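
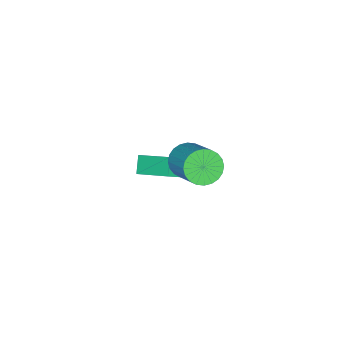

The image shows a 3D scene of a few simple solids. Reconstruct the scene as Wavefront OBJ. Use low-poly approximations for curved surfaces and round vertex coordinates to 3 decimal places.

v -0.74 -1.263 -3.496
v -0.778 0.528 -2.419
v -1.642 -0.91 -4.115
v -1.681 0.881 -3.037
v -0.139 -0.861 -4.143
v -0.178 0.93 -3.065
v -1.042 -0.508 -4.761
v -1.08 1.283 -3.684
v 0.873 2.916 0.449
v 1.651 2.821 0.071
v 2.424 4.288 1.293
v 1.647 4.384 1.671
v 1.511 3.059 -0.126
v 2.284 4.526 1.096
v 1.273 3.275 -0.235
v 2.046 4.743 0.987
v 0.975 3.437 -0.24
v 1.748 4.904 0.982
v 0.661 3.52 -0.141
v 1.434 4.987 1.081
v 0.38 3.51 0.049
v 1.153 4.977 1.271
v 0.173 3.41 0.299
v 0.946 4.878 1.521
v 0.073 3.235 0.572
v 0.847 4.703 1.794
v 0.096 3.012 0.827
v 0.869 4.479 2.049
v 0.236 2.774 1.024
v 1.009 4.241 2.246
v 0.474 2.557 1.133
v 1.247 4.025 2.355
v 0.772 2.396 1.138
v 1.545 3.863 2.36
v 1.086 2.313 1.039
v 1.859 3.78 2.261
v 1.367 2.323 0.849
v 2.14 3.79 2.071
v 1.574 2.422 0.599
v 2.347 3.89 1.821
v 1.673 2.597 0.326
v 2.447 4.065 1.548
f 2 4 1
f 5 2 1
f 1 4 3
f 3 5 1
f 2 8 4
f 6 2 5
f 6 8 2
f 4 8 3
f 7 5 3
f 3 8 7
f 7 6 5
f 8 6 7
f 10 9 13
f 10 13 11
f 11 13 14
f 11 14 12
f 13 9 15
f 13 15 14
f 14 15 16
f 14 16 12
f 15 9 17
f 15 17 16
f 16 17 18
f 16 18 12
f 17 9 19
f 17 19 18
f 18 19 20
f 18 20 12
f 19 9 21
f 19 21 20
f 20 21 22
f 20 22 12
f 21 9 23
f 21 23 22
f 22 23 24
f 22 24 12
f 23 9 25
f 23 25 24
f 24 25 26
f 24 26 12
f 25 9 27
f 25 27 26
f 26 27 28
f 26 28 12
f 27 9 29
f 27 29 28
f 28 29 30
f 28 30 12
f 29 9 31
f 29 31 30
f 30 31 32
f 30 32 12
f 31 9 33
f 31 33 32
f 32 33 34
f 32 34 12
f 33 9 35
f 33 35 34
f 34 35 36
f 34 36 12
f 35 9 37
f 35 37 36
f 36 37 38
f 36 38 12
f 37 9 39
f 37 39 38
f 38 39 40
f 38 40 12
f 39 9 41
f 39 41 40
f 40 41 42
f 40 42 12
f 41 9 10
f 41 10 42
f 42 10 11
f 42 11 12



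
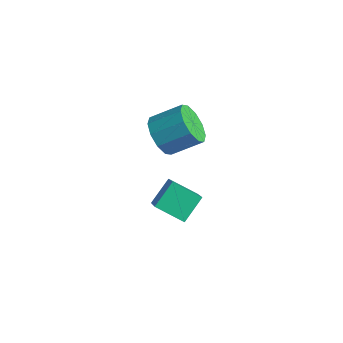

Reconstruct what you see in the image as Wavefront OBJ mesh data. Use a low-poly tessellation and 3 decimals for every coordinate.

v 2.228 3.005 -4.78
v 2.06 4.086 -3.939
v 3.321 3.661 -5.406
v 3.153 4.742 -4.565
v 3.507 2.158 -3.435
v 3.339 3.239 -2.594
v 4.6 2.814 -4.061
v 4.432 3.895 -3.22
v 2.467 3.329 -0.228
v 3.172 3.314 -0.923
v 3.979 4.356 -0.127
v 3.273 4.371 0.568
v 2.765 3.745 -1.075
v 3.572 4.787 -0.279
v 2.245 4.018 -0.904
v 3.052 5.06 -0.107
v 1.809 4.027 -0.475
v 2.616 5.069 0.322
v 1.624 3.769 0.049
v 2.431 4.811 0.845
v 1.761 3.344 0.467
v 2.568 4.386 1.263
v 2.168 2.913 0.619
v 2.975 3.955 1.415
v 2.688 2.64 0.447
v 3.495 3.682 1.244
v 3.124 2.631 0.018
v 3.931 3.673 0.815
v 3.309 2.889 -0.505
v 4.116 3.931 0.291
f 2 4 1
f 5 2 1
f 1 4 3
f 3 5 1
f 2 8 4
f 6 2 5
f 6 8 2
f 4 8 3
f 7 5 3
f 3 8 7
f 7 6 5
f 8 6 7
f 10 9 13
f 10 13 11
f 11 13 14
f 11 14 12
f 13 9 15
f 13 15 14
f 14 15 16
f 14 16 12
f 15 9 17
f 15 17 16
f 16 17 18
f 16 18 12
f 17 9 19
f 17 19 18
f 18 19 20
f 18 20 12
f 19 9 21
f 19 21 20
f 20 21 22
f 20 22 12
f 21 9 23
f 21 23 22
f 22 23 24
f 22 24 12
f 23 9 25
f 23 25 24
f 24 25 26
f 24 26 12
f 25 9 27
f 25 27 26
f 26 27 28
f 26 28 12
f 27 9 29
f 27 29 28
f 28 29 30
f 28 30 12
f 29 9 10
f 29 10 30
f 30 10 11
f 30 11 12



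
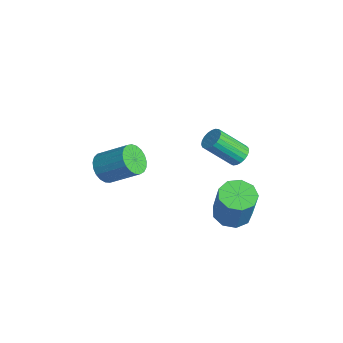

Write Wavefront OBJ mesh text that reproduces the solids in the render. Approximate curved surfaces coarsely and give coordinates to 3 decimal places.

v 1.698 3.671 3.042
v 2.323 3.702 3.251
v 1.927 2.379 4.628
v 1.302 2.349 4.418
v 2.203 3.896 3.403
v 1.806 2.573 4.78
v 1.995 4.052 3.492
v 1.598 2.729 4.869
v 1.736 4.141 3.504
v 1.339 2.818 4.88
v 1.47 4.15 3.435
v 1.074 2.827 4.812
v 1.244 4.075 3.299
v 0.847 2.752 4.675
v 1.096 3.931 3.118
v 0.7 2.608 4.494
v 1.053 3.742 2.924
v 0.656 2.419 4.3
v 1.121 3.541 2.75
v 0.724 2.218 4.127
v 1.289 3.362 2.627
v 0.892 2.039 4.003
v 1.528 3.237 2.575
v 1.131 1.914 3.952
v 1.796 3.187 2.604
v 1.399 1.864 3.981
v 2.047 3.221 2.709
v 1.651 1.898 4.086
v 2.238 3.332 2.871
v 1.842 2.009 4.248
v 2.336 3.503 3.063
v 1.939 2.18 4.44
v 2.991 2.845 -0.047
v 3.599 2.1 -0.282
v 4.358 2.071 1.772
v 3.749 2.815 2.007
v 3.908 2.693 -0.388
v 4.666 2.664 1.666
v 3.787 3.357 -0.334
v 4.546 3.328 1.72
v 3.294 3.782 -0.146
v 4.053 3.752 1.908
v 2.659 3.768 0.089
v 3.418 3.738 2.143
v 2.179 3.322 0.26
v 2.938 3.292 2.314
v 2.079 2.652 0.287
v 2.838 2.623 2.341
v 2.405 2.073 0.158
v 3.164 2.044 2.212
v 3.005 1.855 -0.067
v 3.764 1.826 1.987
v -2.708 -1.789 0.038
v -1.916 -2.032 -0.384
v -0.92 -0.775 0.76
v -1.712 -0.531 1.182
v -2.036 -1.737 -0.603
v -1.041 -0.48 0.541
v -2.273 -1.451 -0.712
v -1.277 -0.194 0.432
v -2.585 -1.223 -0.69
v -1.589 0.034 0.454
v -2.918 -1.094 -0.543
v -1.922 0.164 0.601
v -3.215 -1.084 -0.295
v -2.219 0.173 0.849
v -3.424 -1.196 0.01
v -2.428 0.061 1.154
v -3.509 -1.411 0.32
v -2.514 -0.153 1.464
v -3.456 -1.691 0.581
v -2.46 -0.433 1.725
v -3.273 -1.988 0.749
v -2.278 -0.73 1.893
v -2.993 -2.25 0.793
v -1.997 -0.993 1.937
v -2.663 -2.433 0.707
v -1.668 -1.176 1.851
v -2.341 -2.504 0.505
v -1.346 -1.247 1.649
v -2.083 -2.452 0.223
v -1.087 -1.195 1.367
v -1.932 -2.285 -0.092
v -0.936 -1.027 1.052
f 2 1 5
f 2 5 3
f 3 5 6
f 3 6 4
f 5 1 7
f 5 7 6
f 6 7 8
f 6 8 4
f 7 1 9
f 7 9 8
f 8 9 10
f 8 10 4
f 9 1 11
f 9 11 10
f 10 11 12
f 10 12 4
f 11 1 13
f 11 13 12
f 12 13 14
f 12 14 4
f 13 1 15
f 13 15 14
f 14 15 16
f 14 16 4
f 15 1 17
f 15 17 16
f 16 17 18
f 16 18 4
f 17 1 19
f 17 19 18
f 18 19 20
f 18 20 4
f 19 1 21
f 19 21 20
f 20 21 22
f 20 22 4
f 21 1 23
f 21 23 22
f 22 23 24
f 22 24 4
f 23 1 25
f 23 25 24
f 24 25 26
f 24 26 4
f 25 1 27
f 25 27 26
f 26 27 28
f 26 28 4
f 27 1 29
f 27 29 28
f 28 29 30
f 28 30 4
f 29 1 31
f 29 31 30
f 30 31 32
f 30 32 4
f 31 1 2
f 31 2 32
f 32 2 3
f 32 3 4
f 34 33 37
f 34 37 35
f 35 37 38
f 35 38 36
f 37 33 39
f 37 39 38
f 38 39 40
f 38 40 36
f 39 33 41
f 39 41 40
f 40 41 42
f 40 42 36
f 41 33 43
f 41 43 42
f 42 43 44
f 42 44 36
f 43 33 45
f 43 45 44
f 44 45 46
f 44 46 36
f 45 33 47
f 45 47 46
f 46 47 48
f 46 48 36
f 47 33 49
f 47 49 48
f 48 49 50
f 48 50 36
f 49 33 51
f 49 51 50
f 50 51 52
f 50 52 36
f 51 33 34
f 51 34 52
f 52 34 35
f 52 35 36
f 54 53 57
f 54 57 55
f 55 57 58
f 55 58 56
f 57 53 59
f 57 59 58
f 58 59 60
f 58 60 56
f 59 53 61
f 59 61 60
f 60 61 62
f 60 62 56
f 61 53 63
f 61 63 62
f 62 63 64
f 62 64 56
f 63 53 65
f 63 65 64
f 64 65 66
f 64 66 56
f 65 53 67
f 65 67 66
f 66 67 68
f 66 68 56
f 67 53 69
f 67 69 68
f 68 69 70
f 68 70 56
f 69 53 71
f 69 71 70
f 70 71 72
f 70 72 56
f 71 53 73
f 71 73 72
f 72 73 74
f 72 74 56
f 73 53 75
f 73 75 74
f 74 75 76
f 74 76 56
f 75 53 77
f 75 77 76
f 76 77 78
f 76 78 56
f 77 53 79
f 77 79 78
f 78 79 80
f 78 80 56
f 79 53 81
f 79 81 80
f 80 81 82
f 80 82 56
f 81 53 83
f 81 83 82
f 82 83 84
f 82 84 56
f 83 53 54
f 83 54 84
f 84 54 55
f 84 55 56



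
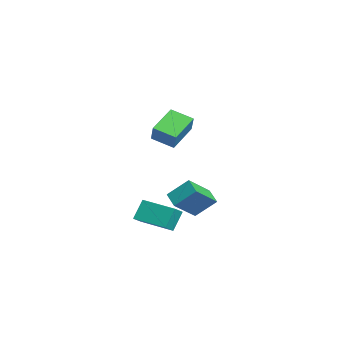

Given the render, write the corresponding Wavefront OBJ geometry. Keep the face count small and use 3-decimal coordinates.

v 0.851 -2.426 2.687
v 1.434 -2.438 3.524
v 1.447 -1.515 2.285
v 2.03 -1.528 3.123
v 1.85 -3.392 1.977
v 2.433 -3.405 2.815
v 2.446 -2.482 1.576
v 3.029 -2.494 2.413
v 1.395 -3.799 -3.332
v 0.982 -3.305 -2.379
v 2.523 -2.526 -3.503
v 2.111 -2.032 -2.55
v 1.949 -4.228 -2.87
v 1.537 -3.734 -1.917
v 3.078 -2.955 -3.041
v 2.665 -2.461 -2.088
v -1.272 -1.171 -3.628
v -1.087 -0.186 -2.709
v -0.43 -0.981 -4.001
v -0.245 0.005 -3.082
v -0.555 -2.285 -2.578
v -0.37 -1.299 -1.659
v 0.287 -2.094 -2.951
v 0.472 -1.109 -2.032
f 2 4 1
f 5 2 1
f 1 4 3
f 3 5 1
f 2 8 4
f 6 2 5
f 6 8 2
f 4 8 3
f 7 5 3
f 3 8 7
f 7 6 5
f 8 6 7
f 10 12 9
f 13 10 9
f 9 12 11
f 11 13 9
f 10 16 12
f 14 10 13
f 14 16 10
f 12 16 11
f 15 13 11
f 11 16 15
f 15 14 13
f 16 14 15
f 18 20 17
f 21 18 17
f 17 20 19
f 19 21 17
f 18 24 20
f 22 18 21
f 22 24 18
f 20 24 19
f 23 21 19
f 19 24 23
f 23 22 21
f 24 22 23



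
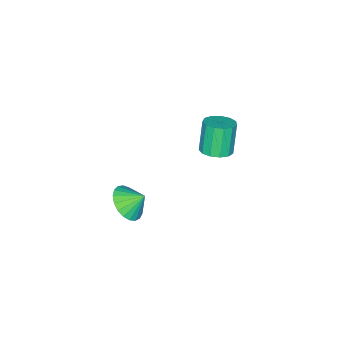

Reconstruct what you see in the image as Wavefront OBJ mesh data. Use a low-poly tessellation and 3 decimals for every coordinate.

v -1.974 -2.354 -3.494
v -1.446 -1.721 -3.214
v -2.059 -1.973 -1.487
v -2.586 -2.606 -1.766
v -1.87 -1.505 -3.333
v -2.483 -1.757 -1.606
v -2.327 -1.559 -3.503
v -2.939 -1.811 -1.776
v -2.671 -1.865 -3.67
v -3.284 -2.117 -1.942
v -2.794 -2.326 -3.781
v -3.407 -2.578 -2.053
v -2.657 -2.796 -3.801
v -3.27 -3.048 -2.073
v -2.303 -3.126 -3.723
v -2.915 -3.378 -1.996
v -1.844 -3.211 -3.573
v -2.456 -3.463 -1.845
v -1.426 -3.023 -3.397
v -2.039 -3.275 -1.67
v -1.182 -2.623 -3.252
v -1.795 -2.875 -1.525
v -1.19 -2.138 -3.184
v -1.803 -2.39 -1.457
v 3.837 -3.307 -3.568
v 4.779 -2.823 -3.521
v 3.423 -2.573 -2.832
v 4.581 -2.606 -3.849
v 4.254 -2.51 -4.129
v 3.855 -2.552 -4.312
v 3.453 -2.724 -4.366
v 3.118 -2.998 -4.282
v 2.907 -3.325 -4.075
v 2.857 -3.648 -3.781
v 2.976 -3.913 -3.449
v 3.245 -4.074 -3.139
v 3.615 -4.101 -2.902
v 4.025 -3.991 -2.781
v 4.402 -3.764 -2.796
v 4.681 -3.457 -2.944
v 4.815 -3.124 -3.201
f 2 1 5
f 2 5 3
f 3 5 6
f 3 6 4
f 5 1 7
f 5 7 6
f 6 7 8
f 6 8 4
f 7 1 9
f 7 9 8
f 8 9 10
f 8 10 4
f 9 1 11
f 9 11 10
f 10 11 12
f 10 12 4
f 11 1 13
f 11 13 12
f 12 13 14
f 12 14 4
f 13 1 15
f 13 15 14
f 14 15 16
f 14 16 4
f 15 1 17
f 15 17 16
f 16 17 18
f 16 18 4
f 17 1 19
f 17 19 18
f 18 19 20
f 18 20 4
f 19 1 21
f 19 21 20
f 20 21 22
f 20 22 4
f 21 1 23
f 21 23 22
f 22 23 24
f 22 24 4
f 23 1 2
f 23 2 24
f 24 2 3
f 24 3 4
f 26 25 28
f 26 28 27
f 28 25 29
f 28 29 27
f 29 25 30
f 29 30 27
f 30 25 31
f 30 31 27
f 31 25 32
f 31 32 27
f 32 25 33
f 32 33 27
f 33 25 34
f 33 34 27
f 34 25 35
f 34 35 27
f 35 25 36
f 35 36 27
f 36 25 37
f 36 37 27
f 37 25 38
f 37 38 27
f 38 25 39
f 38 39 27
f 39 25 40
f 39 40 27
f 40 25 41
f 40 41 27
f 41 25 26
f 41 26 27



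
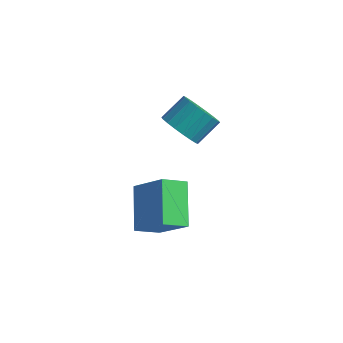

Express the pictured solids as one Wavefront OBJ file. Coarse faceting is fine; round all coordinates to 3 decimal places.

v -2.783 -1.572 3.312
v -1.936 -2.003 3.503
v -1.589 -0.958 4.319
v -2.437 -0.528 4.128
v -1.845 -1.762 3.156
v -1.498 -0.718 3.972
v -1.941 -1.484 2.84
v -1.594 -0.439 3.656
v -2.203 -1.223 2.618
v -1.856 -0.178 3.434
v -2.58 -1.031 2.533
v -2.233 0.013 3.349
v -2.998 -0.947 2.602
v -2.651 0.098 3.418
v -3.373 -0.986 2.812
v -3.026 0.058 3.628
v -3.631 -1.142 3.121
v -3.284 -0.097 3.937
v -3.722 -1.382 3.468
v -3.375 -0.338 4.284
v -3.626 -1.661 3.784
v -3.279 -0.616 4.6
v -3.364 -1.922 4.006
v -3.017 -0.877 4.822
v -2.987 -2.113 4.091
v -2.64 -1.069 4.907
v -2.569 -2.198 4.022
v -2.222 -1.153 4.838
v -2.194 -2.158 3.812
v -1.847 -1.114 4.628
v -4.113 -2.95 -0.092
v -2.608 -3.019 1.314
v -3.531 -2.007 -0.669
v -2.026 -2.075 0.737
v -3.034 -4.365 -1.317
v -1.529 -4.433 0.089
v -2.452 -3.421 -1.894
v -0.947 -3.49 -0.488
f 2 1 5
f 2 5 3
f 3 5 6
f 3 6 4
f 5 1 7
f 5 7 6
f 6 7 8
f 6 8 4
f 7 1 9
f 7 9 8
f 8 9 10
f 8 10 4
f 9 1 11
f 9 11 10
f 10 11 12
f 10 12 4
f 11 1 13
f 11 13 12
f 12 13 14
f 12 14 4
f 13 1 15
f 13 15 14
f 14 15 16
f 14 16 4
f 15 1 17
f 15 17 16
f 16 17 18
f 16 18 4
f 17 1 19
f 17 19 18
f 18 19 20
f 18 20 4
f 19 1 21
f 19 21 20
f 20 21 22
f 20 22 4
f 21 1 23
f 21 23 22
f 22 23 24
f 22 24 4
f 23 1 25
f 23 25 24
f 24 25 26
f 24 26 4
f 25 1 27
f 25 27 26
f 26 27 28
f 26 28 4
f 27 1 29
f 27 29 28
f 28 29 30
f 28 30 4
f 29 1 2
f 29 2 30
f 30 2 3
f 30 3 4
f 32 34 31
f 35 32 31
f 31 34 33
f 33 35 31
f 32 38 34
f 36 32 35
f 36 38 32
f 34 38 33
f 37 35 33
f 33 38 37
f 37 36 35
f 38 36 37



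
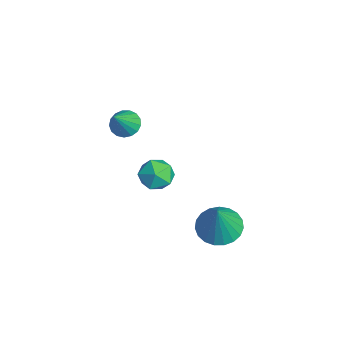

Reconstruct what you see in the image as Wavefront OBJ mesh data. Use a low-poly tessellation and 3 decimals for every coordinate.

v -0.049 -0.012 2.72
v 0.431 0.359 2.593
v 0.729 -0.608 3.92
v 0.265 0.519 2.78
v 0.027 0.558 2.953
v -0.228 0.465 3.073
v -0.442 0.264 3.112
v -0.567 -0.001 3.061
v -0.572 -0.268 2.932
v -0.458 -0.476 2.754
v -0.25 -0.578 2.569
v 0.004 -0.551 2.418
v 0.246 -0.399 2.336
v 0.42 -0.159 2.342
v 0.487 0.114 2.435
v 2.4 3.004 -1.972
v 3.21 3.345 -2.244
v 3.08 2.716 -0.308
v 3.031 3.658 -2.116
v 2.743 3.858 -1.964
v 2.395 3.91 -1.813
v 2.049 3.806 -1.689
v 1.763 3.563 -1.615
v 1.587 3.224 -1.602
v 1.552 2.846 -1.653
v 1.664 2.496 -1.759
v 1.902 2.234 -1.902
v 2.228 2.105 -2.057
v 2.582 2.131 -2.198
v 2.906 2.309 -2.299
v 3.142 2.606 -2.344
v 3.25 2.973 -2.324
v -0.201 1.771 -0.365
v 0.213 1.063 -0.386
v -0.893 1.397 -1.434
v -0.479 0.689 -1.455
v -1.01 0.836 -0.848
v -0.583 1.067 -0.187
v -0.097 1.393 -1.633
v 0.33 1.624 -0.972
v 0.277 0.83 -1.169
v -0.287 0.485 -0.684
v -0.393 1.975 -1.136
v -0.957 1.63 -0.651
f 2 1 4
f 2 4 3
f 4 1 5
f 4 5 3
f 5 1 6
f 5 6 3
f 6 1 7
f 6 7 3
f 7 1 8
f 7 8 3
f 8 1 9
f 8 9 3
f 9 1 10
f 9 10 3
f 10 1 11
f 10 11 3
f 11 1 12
f 11 12 3
f 12 1 13
f 12 13 3
f 13 1 14
f 13 14 3
f 14 1 15
f 14 15 3
f 15 1 2
f 15 2 3
f 17 16 19
f 17 19 18
f 19 16 20
f 19 20 18
f 20 16 21
f 20 21 18
f 21 16 22
f 21 22 18
f 22 16 23
f 22 23 18
f 23 16 24
f 23 24 18
f 24 16 25
f 24 25 18
f 25 16 26
f 25 26 18
f 26 16 27
f 26 27 18
f 27 16 28
f 27 28 18
f 28 16 29
f 28 29 18
f 29 16 30
f 29 30 18
f 30 16 31
f 30 31 18
f 31 16 32
f 31 32 18
f 32 16 17
f 32 17 18
f 33 44 38
f 33 38 34
f 33 34 40
f 33 40 43
f 33 43 44
f 34 38 42
f 38 44 37
f 44 43 35
f 43 40 39
f 40 34 41
f 36 42 37
f 36 37 35
f 36 35 39
f 36 39 41
f 36 41 42
f 37 42 38
f 35 37 44
f 39 35 43
f 41 39 40
f 42 41 34



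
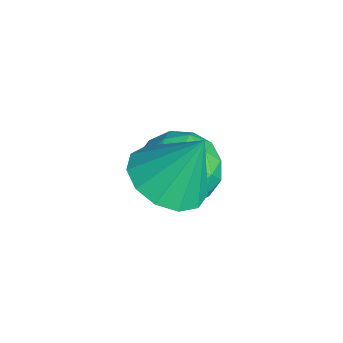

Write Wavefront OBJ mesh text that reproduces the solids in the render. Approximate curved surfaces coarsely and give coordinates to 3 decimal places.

v 3.711 0.126 2.734
v 4.353 -0.216 2.804
v 3.889 0.674 3.786
v 4.43 0.137 2.607
v 4.279 0.486 2.45
v 3.948 0.721 2.384
v 3.542 0.766 2.428
v 3.189 0.609 2.57
v 3.002 0.297 2.764
v 3.041 -0.068 2.948
v 3.292 -0.372 3.064
v 3.676 -0.519 3.076
v 4.072 -0.46 2.979
v 3.118 0.957 1.391
v 3.389 0.612 2.021
v 1.991 0.488 1.619
v 2.262 0.143 2.249
v 2.201 0.908 2.227
v 2.897 1.198 2.086
v 2.483 -0.098 1.554
v 3.179 0.192 1.413
v 2.997 -0.04 2.122
v 2.822 0.581 2.537
v 2.558 0.519 1.103
v 2.383 1.14 1.518
v 3.352 0.826 1.686
v 2.028 0.274 1.954
v 1.991 0.724 1.941
v 2.151 0.521 2.311
v 3.063 1.17 1.724
v 3.223 0.967 2.094
v 2.524 1.141 2.215
v 2.157 0.133 1.546
v 2.317 -0.07 1.916
v 3.229 0.579 1.329
v 3.389 0.376 1.699
v 2.856 -0.041 1.425
v 3.281 0.24 2.115
v 2.619 -0.036 2.249
v 2.748 -0.177 1.841
v 3.158 -0.007 1.758
v 3.179 0.605 2.36
v 2.516 0.329 2.494
v 2.48 0.779 2.481
v 2.889 0.949 2.398
v 2.948 0.222 2.419
v 2.864 0.771 1.146
v 2.201 0.495 1.28
v 2.491 0.151 1.242
v 2.9 0.321 1.159
v 2.761 1.136 1.391
v 2.099 0.86 1.525
v 2.222 1.107 1.882
v 2.632 1.277 1.799
v 2.432 0.878 1.221
f 2 1 4
f 2 4 3
f 4 1 5
f 4 5 3
f 5 1 6
f 5 6 3
f 6 1 7
f 6 7 3
f 7 1 8
f 7 8 3
f 8 1 9
f 8 9 3
f 9 1 10
f 9 10 3
f 10 1 11
f 10 11 3
f 11 1 12
f 11 12 3
f 12 1 13
f 12 13 3
f 13 1 2
f 13 2 3
f 14 51 30
f 51 25 54
f 30 54 19
f 51 54 30
f 14 30 26
f 30 19 31
f 26 31 15
f 30 31 26
f 14 26 35
f 26 15 36
f 35 36 21
f 26 36 35
f 14 35 47
f 35 21 50
f 47 50 24
f 35 50 47
f 14 47 51
f 47 24 55
f 51 55 25
f 47 55 51
f 15 31 42
f 31 19 45
f 42 45 23
f 31 45 42
f 19 54 32
f 54 25 53
f 32 53 18
f 54 53 32
f 25 55 52
f 55 24 48
f 52 48 16
f 55 48 52
f 24 50 49
f 50 21 37
f 49 37 20
f 50 37 49
f 21 36 41
f 36 15 38
f 41 38 22
f 36 38 41
f 17 43 29
f 43 23 44
f 29 44 18
f 43 44 29
f 17 29 27
f 29 18 28
f 27 28 16
f 29 28 27
f 17 27 34
f 27 16 33
f 34 33 20
f 27 33 34
f 17 34 39
f 34 20 40
f 39 40 22
f 34 40 39
f 17 39 43
f 39 22 46
f 43 46 23
f 39 46 43
f 18 44 32
f 44 23 45
f 32 45 19
f 44 45 32
f 16 28 52
f 28 18 53
f 52 53 25
f 28 53 52
f 20 33 49
f 33 16 48
f 49 48 24
f 33 48 49
f 22 40 41
f 40 20 37
f 41 37 21
f 40 37 41
f 23 46 42
f 46 22 38
f 42 38 15
f 46 38 42



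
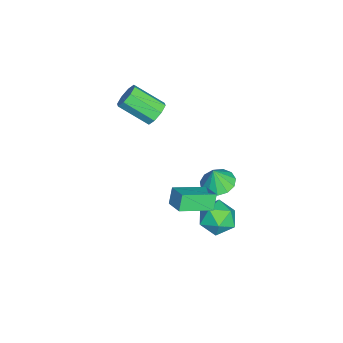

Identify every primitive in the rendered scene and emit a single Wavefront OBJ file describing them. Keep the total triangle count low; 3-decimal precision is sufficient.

v -2.965 -0.655 3.374
v -2.264 -0.975 3.04
v -2.514 -2.725 4.192
v -3.215 -2.405 4.526
v -2.15 -0.638 3.576
v -2.4 -2.389 4.728
v -2.513 -0.312 3.994
v -2.763 -2.062 5.145
v -3.141 -0.186 4.049
v -3.392 -1.937 5.2
v -3.666 -0.335 3.708
v -3.916 -2.085 4.86
v -3.78 -0.671 3.172
v -4.03 -2.422 4.324
v -3.417 -0.998 2.755
v -3.667 -2.748 3.906
v -2.788 -1.123 2.7
v -3.039 -2.874 3.851
v 1.387 0.901 1.436
v 2.297 1.595 1.886
v 0.434 2.617 0.719
v 1.344 3.311 1.17
v 1.916 0.809 0.51
v 2.826 1.503 0.961
v 0.963 2.525 -0.206
v 1.873 3.219 0.244
v 0.502 3.73 -2.732
v 1.188 4.318 -1.961
v 0.332 2.282 -1.479
v 1.018 2.87 -0.708
v -0.073 3.27 -0.957
v 0.032 4.164 -1.731
v 1.488 2.436 -1.709
v 1.593 3.33 -2.483
v 1.797 3.518 -1.328
v 0.833 4.033 -0.863
v 0.687 2.567 -2.577
v -0.277 3.082 -2.112
v -3.973 2.688 -3.77
v -3.155 3.363 -3.767
v -3.767 2.432 -2.43
v -3.64 3.684 -3.631
v -4.23 3.69 -3.54
v -4.738 3.377 -3.521
v -5.004 2.846 -3.582
v -4.942 2.264 -3.702
v -4.572 1.817 -3.844
v -4.012 1.646 -3.963
v -3.44 1.806 -4.02
v -3.037 2.246 -3.998
v -2.93 2.826 -3.904
f 2 1 5
f 2 5 3
f 3 5 6
f 3 6 4
f 5 1 7
f 5 7 6
f 6 7 8
f 6 8 4
f 7 1 9
f 7 9 8
f 8 9 10
f 8 10 4
f 9 1 11
f 9 11 10
f 10 11 12
f 10 12 4
f 11 1 13
f 11 13 12
f 12 13 14
f 12 14 4
f 13 1 15
f 13 15 14
f 14 15 16
f 14 16 4
f 15 1 17
f 15 17 16
f 16 17 18
f 16 18 4
f 17 1 2
f 17 2 18
f 18 2 3
f 18 3 4
f 20 22 19
f 23 20 19
f 19 22 21
f 21 23 19
f 20 26 22
f 24 20 23
f 24 26 20
f 22 26 21
f 25 23 21
f 21 26 25
f 25 24 23
f 26 24 25
f 27 38 32
f 27 32 28
f 27 28 34
f 27 34 37
f 27 37 38
f 28 32 36
f 32 38 31
f 38 37 29
f 37 34 33
f 34 28 35
f 30 36 31
f 30 31 29
f 30 29 33
f 30 33 35
f 30 35 36
f 31 36 32
f 29 31 38
f 33 29 37
f 35 33 34
f 36 35 28
f 40 39 42
f 40 42 41
f 42 39 43
f 42 43 41
f 43 39 44
f 43 44 41
f 44 39 45
f 44 45 41
f 45 39 46
f 45 46 41
f 46 39 47
f 46 47 41
f 47 39 48
f 47 48 41
f 48 39 49
f 48 49 41
f 49 39 50
f 49 50 41
f 50 39 51
f 50 51 41
f 51 39 40
f 51 40 41



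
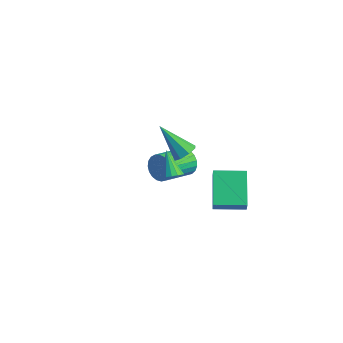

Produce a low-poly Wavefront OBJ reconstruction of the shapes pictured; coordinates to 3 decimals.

v 0.342 0.857 0.357
v 0.779 0.645 0.742
v -0.962 0.583 1.683
v 0.717 1.114 0.778
v 0.435 1.433 0.568
v 0.099 1.414 0.233
v -0.095 1.069 -0.029
v -0.033 0.6 -0.065
v 0.248 0.282 0.146
v 0.585 0.3 0.48
v -2.337 3.796 -3.933
v -1.927 3.977 -3.307
v -2.053 2.305 -2.741
v -2.463 2.124 -3.367
v -2.226 4.033 -3.209
v -2.352 2.361 -2.643
v -2.545 4.048 -3.236
v -2.671 2.376 -2.669
v -2.828 4.019 -3.383
v -2.954 2.347 -2.817
v -3.026 3.952 -3.626
v -3.151 2.28 -3.059
v -3.105 3.858 -3.922
v -3.23 2.185 -3.355
v -3.051 3.753 -4.219
v -3.176 2.081 -3.653
v -2.874 3.655 -4.468
v -2.999 1.983 -3.901
v -2.604 3.582 -4.623
v -2.729 1.91 -4.057
v -2.287 3.546 -4.66
v -2.413 1.874 -4.093
v -1.98 3.553 -4.571
v -2.106 1.881 -4.004
v -1.734 3.602 -4.371
v -1.86 1.93 -3.805
v -1.593 3.685 -4.096
v -1.718 2.013 -3.53
v -1.58 3.787 -3.793
v -1.706 2.115 -3.226
v -1.698 3.89 -3.514
v -1.824 2.218 -2.947
v 0.452 2.619 -2.374
v 0.726 2.338 -1.677
v 1.581 3.665 -2.397
v 1.855 3.385 -1.7
v 1.585 1.375 -3.32
v 1.859 1.095 -2.623
v 2.714 2.422 -3.343
v 2.988 2.141 -2.646
v 2.284 -2.046 1.942
v 2.694 -1.871 2.189
v 1.496 -1.574 2.918
v 2.619 -1.672 2.032
v 2.454 -1.574 1.851
v 2.243 -1.602 1.695
v 2.043 -1.749 1.604
v 1.908 -1.976 1.605
v 1.873 -2.221 1.695
v 1.949 -2.42 1.852
v 2.114 -2.518 2.033
v 2.324 -2.49 2.19
v 2.524 -2.343 2.28
v 2.66 -2.117 2.28
f 2 1 4
f 2 4 3
f 4 1 5
f 4 5 3
f 5 1 6
f 5 6 3
f 6 1 7
f 6 7 3
f 7 1 8
f 7 8 3
f 8 1 9
f 8 9 3
f 9 1 10
f 9 10 3
f 10 1 2
f 10 2 3
f 12 11 15
f 12 15 13
f 13 15 16
f 13 16 14
f 15 11 17
f 15 17 16
f 16 17 18
f 16 18 14
f 17 11 19
f 17 19 18
f 18 19 20
f 18 20 14
f 19 11 21
f 19 21 20
f 20 21 22
f 20 22 14
f 21 11 23
f 21 23 22
f 22 23 24
f 22 24 14
f 23 11 25
f 23 25 24
f 24 25 26
f 24 26 14
f 25 11 27
f 25 27 26
f 26 27 28
f 26 28 14
f 27 11 29
f 27 29 28
f 28 29 30
f 28 30 14
f 29 11 31
f 29 31 30
f 30 31 32
f 30 32 14
f 31 11 33
f 31 33 32
f 32 33 34
f 32 34 14
f 33 11 35
f 33 35 34
f 34 35 36
f 34 36 14
f 35 11 37
f 35 37 36
f 36 37 38
f 36 38 14
f 37 11 39
f 37 39 38
f 38 39 40
f 38 40 14
f 39 11 41
f 39 41 40
f 40 41 42
f 40 42 14
f 41 11 12
f 41 12 42
f 42 12 13
f 42 13 14
f 44 46 43
f 47 44 43
f 43 46 45
f 45 47 43
f 44 50 46
f 48 44 47
f 48 50 44
f 46 50 45
f 49 47 45
f 45 50 49
f 49 48 47
f 50 48 49
f 52 51 54
f 52 54 53
f 54 51 55
f 54 55 53
f 55 51 56
f 55 56 53
f 56 51 57
f 56 57 53
f 57 51 58
f 57 58 53
f 58 51 59
f 58 59 53
f 59 51 60
f 59 60 53
f 60 51 61
f 60 61 53
f 61 51 62
f 61 62 53
f 62 51 63
f 62 63 53
f 63 51 64
f 63 64 53
f 64 51 52
f 64 52 53



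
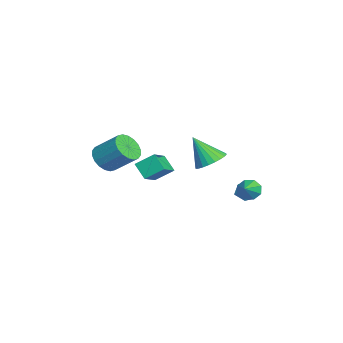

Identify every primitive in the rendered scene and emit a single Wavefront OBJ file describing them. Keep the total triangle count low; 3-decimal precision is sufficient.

v 2.386 3.259 -1.278
v 2.626 2.988 -1.818
v 3.414 2.941 -0.662
v 2.749 3.468 -1.775
v 2.659 3.826 -1.442
v 2.41 3.852 -1.012
v 2.147 3.531 -0.738
v 2.023 3.051 -0.781
v 2.113 2.693 -1.114
v 2.362 2.666 -1.544
v -0.018 -3.84 -0.186
v 0.272 -3.346 -0.867
v 0.827 -2.166 0.224
v 0.538 -2.66 0.906
v -0.1 -3.218 -0.817
v 0.455 -2.038 0.274
v -0.455 -3.213 -0.641
v 0.1 -2.033 0.45
v -0.723 -3.332 -0.376
v -0.168 -2.152 0.715
v -0.852 -3.552 -0.072
v -0.297 -2.372 1.019
v -0.815 -3.829 0.208
v -0.26 -2.649 1.299
v -0.621 -4.108 0.411
v -0.066 -2.928 1.502
v -0.307 -4.334 0.496
v 0.248 -3.154 1.587
v 0.065 -4.462 0.446
v 0.62 -3.282 1.537
v 0.42 -4.467 0.27
v 0.975 -3.287 1.361
v 0.688 -4.348 0.005
v 1.243 -3.168 1.096
v 0.817 -4.128 -0.299
v 1.372 -2.948 0.792
v 0.78 -3.851 -0.579
v 1.335 -2.671 0.512
v 0.586 -3.572 -0.782
v 1.141 -2.392 0.309
v 2.653 1.349 0.897
v 3.459 1.506 1.241
v 2.207 0.471 2.343
v 3.282 1.782 1.354
v 3.01 1.993 1.398
v 2.683 2.105 1.365
v 2.351 2.103 1.261
v 2.066 1.986 1.102
v 1.87 1.771 0.911
v 1.793 1.493 0.718
v 1.848 1.193 0.553
v 2.025 0.916 0.44
v 2.297 0.705 0.396
v 2.624 0.593 0.429
v 2.956 0.595 0.533
v 3.241 0.713 0.692
v 3.437 0.927 0.883
v 3.513 1.205 1.075
v 2.419 -2.367 0.637
v 2.455 -1.412 1.311
v 1.282 -1.838 -0.052
v 1.319 -0.883 0.623
v 3.061 -1.897 -0.063
v 3.098 -0.942 0.612
v 1.925 -1.368 -0.751
v 1.961 -0.413 -0.077
v 0.581 3.427 -2.317
v 1.178 3.623 -2.556
v 1.082 2.797 -1.584
v 1.679 2.993 -1.823
v 1.289 3.43 -1.491
v 0.98 3.819 -1.944
v 1.28 2.601 -2.196
v 0.971 2.99 -2.649
v 1.611 3.113 -2.481
v 1.616 3.625 -2.045
v 0.644 2.795 -2.095
v 0.649 3.307 -1.659
f 2 1 4
f 2 4 3
f 4 1 5
f 4 5 3
f 5 1 6
f 5 6 3
f 6 1 7
f 6 7 3
f 7 1 8
f 7 8 3
f 8 1 9
f 8 9 3
f 9 1 10
f 9 10 3
f 10 1 2
f 10 2 3
f 12 11 15
f 12 15 13
f 13 15 16
f 13 16 14
f 15 11 17
f 15 17 16
f 16 17 18
f 16 18 14
f 17 11 19
f 17 19 18
f 18 19 20
f 18 20 14
f 19 11 21
f 19 21 20
f 20 21 22
f 20 22 14
f 21 11 23
f 21 23 22
f 22 23 24
f 22 24 14
f 23 11 25
f 23 25 24
f 24 25 26
f 24 26 14
f 25 11 27
f 25 27 26
f 26 27 28
f 26 28 14
f 27 11 29
f 27 29 28
f 28 29 30
f 28 30 14
f 29 11 31
f 29 31 30
f 30 31 32
f 30 32 14
f 31 11 33
f 31 33 32
f 32 33 34
f 32 34 14
f 33 11 35
f 33 35 34
f 34 35 36
f 34 36 14
f 35 11 37
f 35 37 36
f 36 37 38
f 36 38 14
f 37 11 39
f 37 39 38
f 38 39 40
f 38 40 14
f 39 11 12
f 39 12 40
f 40 12 13
f 40 13 14
f 42 41 44
f 42 44 43
f 44 41 45
f 44 45 43
f 45 41 46
f 45 46 43
f 46 41 47
f 46 47 43
f 47 41 48
f 47 48 43
f 48 41 49
f 48 49 43
f 49 41 50
f 49 50 43
f 50 41 51
f 50 51 43
f 51 41 52
f 51 52 43
f 52 41 53
f 52 53 43
f 53 41 54
f 53 54 43
f 54 41 55
f 54 55 43
f 55 41 56
f 55 56 43
f 56 41 57
f 56 57 43
f 57 41 58
f 57 58 43
f 58 41 42
f 58 42 43
f 60 62 59
f 63 60 59
f 59 62 61
f 61 63 59
f 60 66 62
f 64 60 63
f 64 66 60
f 62 66 61
f 65 63 61
f 61 66 65
f 65 64 63
f 66 64 65
f 67 78 72
f 67 72 68
f 67 68 74
f 67 74 77
f 67 77 78
f 68 72 76
f 72 78 71
f 78 77 69
f 77 74 73
f 74 68 75
f 70 76 71
f 70 71 69
f 70 69 73
f 70 73 75
f 70 75 76
f 71 76 72
f 69 71 78
f 73 69 77
f 75 73 74
f 76 75 68



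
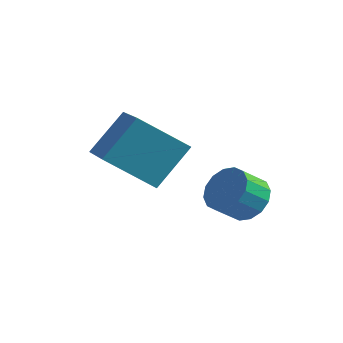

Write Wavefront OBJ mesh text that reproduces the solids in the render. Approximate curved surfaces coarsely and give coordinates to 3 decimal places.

v 0.817 -0.525 -0.572
v -0.599 -1.175 0.6
v 1.35 0.612 0.704
v -0.066 -0.037 1.875
v 2.006 -1.863 0.125
v 0.59 -2.512 1.296
v 2.539 -0.725 1.4
v 1.123 -1.375 2.572
v 3.56 1.098 -1.542
v 3.955 1.504 -0.895
v 3.495 0.828 -0.19
v 3.1 0.422 -0.838
v 3.567 1.717 -0.945
v 3.107 1.04 -0.24
v 3.177 1.763 -1.154
v 2.717 1.087 -0.449
v 2.89 1.632 -1.468
v 2.43 0.955 -0.763
v 2.782 1.357 -1.802
v 2.322 0.681 -1.097
v 2.883 1.014 -2.066
v 2.423 0.337 -1.361
v 3.165 0.692 -2.19
v 2.705 0.016 -1.485
v 3.553 0.48 -2.14
v 3.093 -0.197 -1.435
v 3.943 0.433 -1.931
v 3.483 -0.243 -1.226
v 4.23 0.565 -1.617
v 3.77 -0.112 -0.912
v 4.338 0.839 -1.283
v 3.878 0.163 -0.578
v 4.237 1.183 -1.019
v 3.777 0.506 -0.314
f 2 4 1
f 5 2 1
f 1 4 3
f 3 5 1
f 2 8 4
f 6 2 5
f 6 8 2
f 4 8 3
f 7 5 3
f 3 8 7
f 7 6 5
f 8 6 7
f 10 9 13
f 10 13 11
f 11 13 14
f 11 14 12
f 13 9 15
f 13 15 14
f 14 15 16
f 14 16 12
f 15 9 17
f 15 17 16
f 16 17 18
f 16 18 12
f 17 9 19
f 17 19 18
f 18 19 20
f 18 20 12
f 19 9 21
f 19 21 20
f 20 21 22
f 20 22 12
f 21 9 23
f 21 23 22
f 22 23 24
f 22 24 12
f 23 9 25
f 23 25 24
f 24 25 26
f 24 26 12
f 25 9 27
f 25 27 26
f 26 27 28
f 26 28 12
f 27 9 29
f 27 29 28
f 28 29 30
f 28 30 12
f 29 9 31
f 29 31 30
f 30 31 32
f 30 32 12
f 31 9 33
f 31 33 32
f 32 33 34
f 32 34 12
f 33 9 10
f 33 10 34
f 34 10 11
f 34 11 12



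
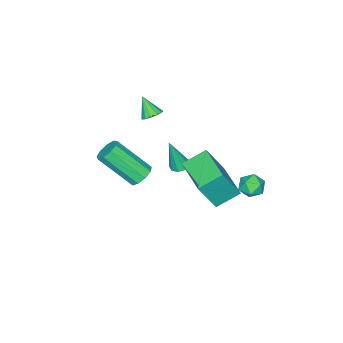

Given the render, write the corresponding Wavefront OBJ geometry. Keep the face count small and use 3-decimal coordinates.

v 0.359 0.312 0.936
v 0.646 0.771 1.258
v 1.267 -0.633 2.706
v 0.981 -1.092 2.384
v 0.238 0.729 1.393
v 0.86 -0.675 2.84
v -0.112 0.492 1.313
v 0.509 -0.912 2.761
v -0.243 0.17 1.057
v 0.379 -1.233 2.505
v -0.091 -0.085 0.745
v 0.53 -1.489 2.192
v 0.271 -0.155 0.522
v 0.893 -1.558 1.97
v 0.675 -0.006 0.493
v 1.296 -1.409 1.94
v 0.93 0.291 0.671
v 1.552 -1.112 2.119
v 0.919 0.598 0.974
v 1.541 -0.805 2.421
v -3.472 -2.259 1.087
v -3.076 -1.991 1.339
v -3.588 -2.941 1.993
v -3.336 -1.85 1.412
v -3.638 -1.838 1.383
v -3.888 -1.96 1.259
v -4.006 -2.177 1.081
v -3.955 -2.42 0.905
v -3.75 -2.611 0.786
v -3.457 -2.691 0.764
v -3.169 -2.633 0.843
v -2.978 -2.457 1.001
v -2.943 -2.218 1.185
v -2.283 2.77 0.985
v -1.509 2.381 2.596
v -1.319 4.418 0.919
v -0.545 4.028 2.531
v -1.335 2.192 0.389
v -0.561 1.802 2.001
v -0.371 3.839 0.324
v 0.403 3.45 1.935
v -3.462 -0.634 -1.628
v -3.027 -0.392 -1.679
v -3.078 -0.966 0.088
v -3.272 -0.174 -1.582
v -3.606 -0.171 -1.506
v -3.872 -0.384 -1.488
v -3.947 -0.715 -1.535
v -3.794 -1.007 -1.626
v -3.487 -1.125 -1.718
v -3.167 -1.013 -1.768
v -2.986 -0.723 -1.752
v -4.527 3.379 -1.219
v -3.945 3.568 -0.915
v -3.995 2.552 -1.725
v -3.413 2.741 -1.421
v -3.92 2.47 -1.051
v -4.248 2.981 -0.738
v -3.692 3.139 -1.902
v -4.02 3.65 -1.589
v -3.428 3.419 -1.337
v -3.569 3.006 -0.811
v -4.371 3.114 -1.829
v -4.512 2.701 -1.303
f 2 1 5
f 2 5 3
f 3 5 6
f 3 6 4
f 5 1 7
f 5 7 6
f 6 7 8
f 6 8 4
f 7 1 9
f 7 9 8
f 8 9 10
f 8 10 4
f 9 1 11
f 9 11 10
f 10 11 12
f 10 12 4
f 11 1 13
f 11 13 12
f 12 13 14
f 12 14 4
f 13 1 15
f 13 15 14
f 14 15 16
f 14 16 4
f 15 1 17
f 15 17 16
f 16 17 18
f 16 18 4
f 17 1 19
f 17 19 18
f 18 19 20
f 18 20 4
f 19 1 2
f 19 2 20
f 20 2 3
f 20 3 4
f 22 21 24
f 22 24 23
f 24 21 25
f 24 25 23
f 25 21 26
f 25 26 23
f 26 21 27
f 26 27 23
f 27 21 28
f 27 28 23
f 28 21 29
f 28 29 23
f 29 21 30
f 29 30 23
f 30 21 31
f 30 31 23
f 31 21 32
f 31 32 23
f 32 21 33
f 32 33 23
f 33 21 22
f 33 22 23
f 35 37 34
f 38 35 34
f 34 37 36
f 36 38 34
f 35 41 37
f 39 35 38
f 39 41 35
f 37 41 36
f 40 38 36
f 36 41 40
f 40 39 38
f 41 39 40
f 43 42 45
f 43 45 44
f 45 42 46
f 45 46 44
f 46 42 47
f 46 47 44
f 47 42 48
f 47 48 44
f 48 42 49
f 48 49 44
f 49 42 50
f 49 50 44
f 50 42 51
f 50 51 44
f 51 42 52
f 51 52 44
f 52 42 43
f 52 43 44
f 53 64 58
f 53 58 54
f 53 54 60
f 53 60 63
f 53 63 64
f 54 58 62
f 58 64 57
f 64 63 55
f 63 60 59
f 60 54 61
f 56 62 57
f 56 57 55
f 56 55 59
f 56 59 61
f 56 61 62
f 57 62 58
f 55 57 64
f 59 55 63
f 61 59 60
f 62 61 54



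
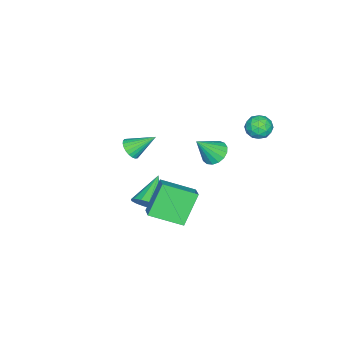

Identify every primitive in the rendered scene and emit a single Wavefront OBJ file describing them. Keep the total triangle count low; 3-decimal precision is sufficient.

v -1.146 -3.82 -1.742
v -0.468 -3.782 -1.426
v -1.734 -2.54 -0.638
v -0.442 -3.585 -1.64
v -0.523 -3.424 -1.87
v -0.699 -3.323 -2.081
v -0.943 -3.297 -2.24
v -1.219 -3.352 -2.324
v -1.483 -3.477 -2.318
v -1.696 -3.655 -2.225
v -1.825 -3.858 -2.059
v -1.851 -4.055 -1.844
v -1.77 -4.217 -1.614
v -1.594 -4.318 -1.403
v -1.349 -4.343 -1.244
v -1.074 -4.289 -1.161
v -0.81 -4.163 -1.166
v -0.597 -3.985 -1.259
v 2.681 0.025 0.147
v 3.474 0.588 0.616
v 1.9 1.784 -0.643
v 2.694 2.347 -0.174
v 3.906 -0.227 -1.626
v 4.7 0.336 -1.157
v 3.126 1.532 -2.416
v 3.919 2.095 -1.947
v -0.571 1.7 0.551
v 0.061 2.258 0.44
v 0.291 1 1.929
v -0.193 2.448 0.695
v -0.534 2.466 0.917
v -0.883 2.309 1.055
v -1.16 2.012 1.077
v -1.302 1.644 0.979
v -1.277 1.289 0.783
v -1.09 1.027 0.534
v -0.784 0.92 0.288
v -0.429 0.992 0.103
v -0.107 1.225 0.02
v 0.11 1.568 0.059
v 0.17 1.941 0.21
v -4.554 2.934 0.562
v -3.918 3.22 0.073
v -3.642 2.52 1.507
v -3.006 2.806 1.018
v -3.538 3.357 1.39
v -4.102 3.613 0.806
v -3.458 2.127 0.774
v -4.022 2.383 0.19
v -3.241 2.722 0.204
v -3.29 3.482 0.585
v -4.27 2.258 0.995
v -4.319 3.018 1.376
v -4.317 3.114 0.234
v -3.243 2.626 1.346
v -3.556 2.95 1.564
v -3.183 3.119 1.277
v -4.425 3.344 0.665
v -4.051 3.513 0.378
v -3.827 3.593 1.152
v -3.509 2.227 1.202
v -3.135 2.396 0.915
v -4.377 2.621 0.303
v -4.004 2.79 0.016
v -3.733 2.147 0.428
v -3.544 2.989 0.024
v -3.008 2.745 0.58
v -3.274 2.346 0.436
v -3.605 2.497 0.093
v -3.573 3.436 0.248
v -3.037 3.192 0.804
v -3.35 3.516 1.023
v -3.681 3.666 0.679
v -3.175 3.142 0.325
v -4.523 2.548 0.776
v -3.987 2.304 1.332
v -3.879 2.074 0.901
v -4.21 2.224 0.557
v -4.552 2.995 1
v -4.016 2.751 1.556
v -3.955 3.243 1.487
v -4.286 3.394 1.144
v -4.385 2.598 1.255
v 1.935 -1.218 -3.172
v 2.378 -1.734 -2.552
v 0.225 -1.362 -2.068
v 2.437 -1.285 -2.404
v 2.36 -0.818 -2.461
v 2.17 -0.459 -2.709
v 1.917 -0.303 -3.081
v 1.668 -0.392 -3.477
v 1.491 -0.703 -3.792
v 1.433 -1.152 -3.94
v 1.509 -1.618 -3.883
v 1.699 -1.978 -3.635
v 1.953 -2.133 -3.263
v 2.201 -2.044 -2.867
f 2 1 4
f 2 4 3
f 4 1 5
f 4 5 3
f 5 1 6
f 5 6 3
f 6 1 7
f 6 7 3
f 7 1 8
f 7 8 3
f 8 1 9
f 8 9 3
f 9 1 10
f 9 10 3
f 10 1 11
f 10 11 3
f 11 1 12
f 11 12 3
f 12 1 13
f 12 13 3
f 13 1 14
f 13 14 3
f 14 1 15
f 14 15 3
f 15 1 16
f 15 16 3
f 16 1 17
f 16 17 3
f 17 1 18
f 17 18 3
f 18 1 2
f 18 2 3
f 20 22 19
f 23 20 19
f 19 22 21
f 21 23 19
f 20 26 22
f 24 20 23
f 24 26 20
f 22 26 21
f 25 23 21
f 21 26 25
f 25 24 23
f 26 24 25
f 28 27 30
f 28 30 29
f 30 27 31
f 30 31 29
f 31 27 32
f 31 32 29
f 32 27 33
f 32 33 29
f 33 27 34
f 33 34 29
f 34 27 35
f 34 35 29
f 35 27 36
f 35 36 29
f 36 27 37
f 36 37 29
f 37 27 38
f 37 38 29
f 38 27 39
f 38 39 29
f 39 27 40
f 39 40 29
f 40 27 41
f 40 41 29
f 41 27 28
f 41 28 29
f 42 79 58
f 79 53 82
f 58 82 47
f 79 82 58
f 42 58 54
f 58 47 59
f 54 59 43
f 58 59 54
f 42 54 63
f 54 43 64
f 63 64 49
f 54 64 63
f 42 63 75
f 63 49 78
f 75 78 52
f 63 78 75
f 42 75 79
f 75 52 83
f 79 83 53
f 75 83 79
f 43 59 70
f 59 47 73
f 70 73 51
f 59 73 70
f 47 82 60
f 82 53 81
f 60 81 46
f 82 81 60
f 53 83 80
f 83 52 76
f 80 76 44
f 83 76 80
f 52 78 77
f 78 49 65
f 77 65 48
f 78 65 77
f 49 64 69
f 64 43 66
f 69 66 50
f 64 66 69
f 45 71 57
f 71 51 72
f 57 72 46
f 71 72 57
f 45 57 55
f 57 46 56
f 55 56 44
f 57 56 55
f 45 55 62
f 55 44 61
f 62 61 48
f 55 61 62
f 45 62 67
f 62 48 68
f 67 68 50
f 62 68 67
f 45 67 71
f 67 50 74
f 71 74 51
f 67 74 71
f 46 72 60
f 72 51 73
f 60 73 47
f 72 73 60
f 44 56 80
f 56 46 81
f 80 81 53
f 56 81 80
f 48 61 77
f 61 44 76
f 77 76 52
f 61 76 77
f 50 68 69
f 68 48 65
f 69 65 49
f 68 65 69
f 51 74 70
f 74 50 66
f 70 66 43
f 74 66 70
f 85 84 87
f 85 87 86
f 87 84 88
f 87 88 86
f 88 84 89
f 88 89 86
f 89 84 90
f 89 90 86
f 90 84 91
f 90 91 86
f 91 84 92
f 91 92 86
f 92 84 93
f 92 93 86
f 93 84 94
f 93 94 86
f 94 84 95
f 94 95 86
f 95 84 96
f 95 96 86
f 96 84 97
f 96 97 86
f 97 84 85
f 97 85 86



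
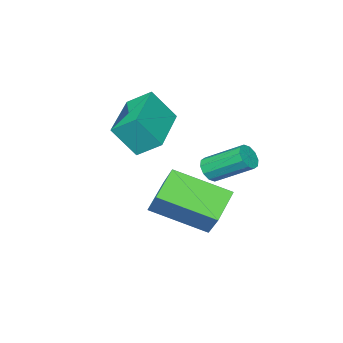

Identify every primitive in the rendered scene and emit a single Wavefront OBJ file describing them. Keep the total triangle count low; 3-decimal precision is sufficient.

v -2.775 1.131 -1.352
v -2.372 1.916 -0.317
v -3.861 2.798 -2.193
v -3.458 3.583 -1.158
v -1.662 1.497 -2.062
v -1.259 2.282 -1.027
v -2.748 3.164 -2.903
v -2.345 3.949 -1.868
v -3.241 0.141 0.743
v -3.608 0.922 1.341
v -1.45 1.229 0.424
v -1.817 2.01 1.021
v -2.683 -0.45 1.859
v -3.05 0.331 2.456
v -0.892 0.638 1.539
v -1.259 1.419 2.137
v -3.088 2.885 -0.244
v -2.608 3.051 -0.195
v -3.112 4.261 0.632
v -3.592 4.095 0.584
v -2.73 3.179 -0.456
v -3.234 4.389 0.371
v -2.988 3.195 -0.636
v -3.492 4.405 0.191
v -3.284 3.092 -0.666
v -3.788 4.302 0.161
v -3.506 2.91 -0.535
v -4.01 4.12 0.292
v -3.568 2.719 -0.292
v -4.072 3.929 0.535
v -3.446 2.591 -0.031
v -3.95 3.801 0.796
v -3.188 2.575 0.149
v -3.692 3.785 0.976
v -2.892 2.678 0.179
v -3.396 3.888 1.006
v -2.67 2.86 0.048
v -3.174 4.07 0.875
f 2 4 1
f 5 2 1
f 1 4 3
f 3 5 1
f 2 8 4
f 6 2 5
f 6 8 2
f 4 8 3
f 7 5 3
f 3 8 7
f 7 6 5
f 8 6 7
f 10 12 9
f 13 10 9
f 9 12 11
f 11 13 9
f 10 16 12
f 14 10 13
f 14 16 10
f 12 16 11
f 15 13 11
f 11 16 15
f 15 14 13
f 16 14 15
f 18 17 21
f 18 21 19
f 19 21 22
f 19 22 20
f 21 17 23
f 21 23 22
f 22 23 24
f 22 24 20
f 23 17 25
f 23 25 24
f 24 25 26
f 24 26 20
f 25 17 27
f 25 27 26
f 26 27 28
f 26 28 20
f 27 17 29
f 27 29 28
f 28 29 30
f 28 30 20
f 29 17 31
f 29 31 30
f 30 31 32
f 30 32 20
f 31 17 33
f 31 33 32
f 32 33 34
f 32 34 20
f 33 17 35
f 33 35 34
f 34 35 36
f 34 36 20
f 35 17 37
f 35 37 36
f 36 37 38
f 36 38 20
f 37 17 18
f 37 18 38
f 38 18 19
f 38 19 20



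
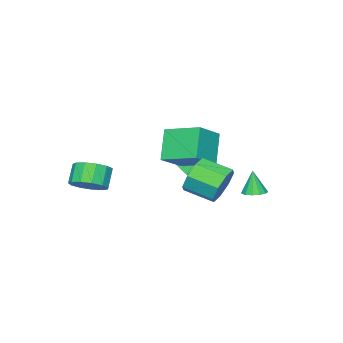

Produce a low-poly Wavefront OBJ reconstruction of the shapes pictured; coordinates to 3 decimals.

v 1.107 4.026 -2.719
v 1.456 4.458 -1.875
v 1.903 3.127 -1.378
v 1.553 2.694 -2.221
v 0.719 4.235 -1.81
v 1.166 2.904 -1.313
v 0.209 3.89 -2.277
v 0.655 2.558 -1.779
v 0.225 3.624 -3.003
v 0.671 2.292 -2.505
v 0.757 3.593 -3.562
v 1.204 2.262 -3.065
v 1.494 3.816 -3.627
v 1.941 2.485 -3.13
v 2.005 4.162 -3.161
v 2.451 2.83 -2.663
v 1.989 4.428 -2.435
v 2.435 3.096 -1.937
v -2.102 -0.695 -4.32
v -1.432 -0.489 -3.821
v -2.069 -0.018 -3.161
v -2.738 -0.225 -3.66
v -1.465 -0.17 -4.079
v -2.101 0.3 -3.42
v -1.643 0.028 -4.393
v -2.279 0.499 -3.734
v -1.926 0.061 -4.69
v -2.562 0.531 -4.03
v -2.249 -0.08 -4.902
v -2.886 0.391 -4.243
v -2.539 -0.361 -4.98
v -3.176 0.109 -4.321
v -2.729 -0.719 -4.908
v -3.365 -0.249 -4.249
v -2.775 -1.072 -4.7
v -3.411 -0.601 -4.041
v -2.666 -1.338 -4.406
v -3.303 -0.868 -3.747
v -2.429 -1.457 -4.091
v -3.065 -0.987 -3.432
v -2.116 -1.402 -3.829
v -2.753 -0.931 -3.17
v -1.801 -1.184 -3.679
v -2.437 -0.714 -3.02
v -1.554 -0.855 -3.676
v -2.19 -0.384 -3.017
v -1.871 -0.656 -1.859
v -0.52 -0.702 -1.041
v -2.133 1.211 -1.324
v -0.782 1.166 -0.505
v -0.958 -0.106 -3.335
v 0.393 -0.151 -2.516
v -1.22 1.762 -2.799
v 0.131 1.716 -1.981
v 3.343 -1.856 -3.644
v 4.098 -2.172 -3.225
v 3.473 -2.461 -2.317
v 2.717 -2.144 -2.736
v 4.057 -1.672 -3.094
v 3.432 -1.961 -2.186
v 3.789 -1.231 -3.138
v 3.164 -1.519 -2.23
v 3.38 -0.987 -3.343
v 2.755 -1.276 -2.434
v 2.958 -1.02 -3.643
v 2.333 -1.308 -2.734
v 2.659 -1.317 -3.944
v 2.034 -1.606 -3.035
v 2.577 -1.786 -4.149
v 1.952 -2.075 -3.241
v 2.738 -2.277 -4.195
v 2.112 -2.566 -3.286
v 3.09 -2.634 -4.065
v 2.465 -2.923 -3.157
v 3.523 -2.744 -3.802
v 2.898 -3.033 -2.894
v 3.899 -2.572 -3.489
v 3.274 -2.86 -2.581
v -2.098 3.282 -4.445
v -1.492 3.232 -4.403
v -2.202 3.078 -3.175
v -1.565 3.564 -4.356
v -1.807 3.807 -4.337
v -2.142 3.883 -4.352
v -2.463 3.769 -4.396
v -2.668 3.5 -4.456
v -2.692 3.161 -4.513
v -2.528 2.861 -4.547
v -2.227 2.695 -4.55
v -1.885 2.715 -4.518
v -1.611 2.915 -4.464
f 2 1 5
f 2 5 3
f 3 5 6
f 3 6 4
f 5 1 7
f 5 7 6
f 6 7 8
f 6 8 4
f 7 1 9
f 7 9 8
f 8 9 10
f 8 10 4
f 9 1 11
f 9 11 10
f 10 11 12
f 10 12 4
f 11 1 13
f 11 13 12
f 12 13 14
f 12 14 4
f 13 1 15
f 13 15 14
f 14 15 16
f 14 16 4
f 15 1 17
f 15 17 16
f 16 17 18
f 16 18 4
f 17 1 2
f 17 2 18
f 18 2 3
f 18 3 4
f 20 19 23
f 20 23 21
f 21 23 24
f 21 24 22
f 23 19 25
f 23 25 24
f 24 25 26
f 24 26 22
f 25 19 27
f 25 27 26
f 26 27 28
f 26 28 22
f 27 19 29
f 27 29 28
f 28 29 30
f 28 30 22
f 29 19 31
f 29 31 30
f 30 31 32
f 30 32 22
f 31 19 33
f 31 33 32
f 32 33 34
f 32 34 22
f 33 19 35
f 33 35 34
f 34 35 36
f 34 36 22
f 35 19 37
f 35 37 36
f 36 37 38
f 36 38 22
f 37 19 39
f 37 39 38
f 38 39 40
f 38 40 22
f 39 19 41
f 39 41 40
f 40 41 42
f 40 42 22
f 41 19 43
f 41 43 42
f 42 43 44
f 42 44 22
f 43 19 45
f 43 45 44
f 44 45 46
f 44 46 22
f 45 19 20
f 45 20 46
f 46 20 21
f 46 21 22
f 48 50 47
f 51 48 47
f 47 50 49
f 49 51 47
f 48 54 50
f 52 48 51
f 52 54 48
f 50 54 49
f 53 51 49
f 49 54 53
f 53 52 51
f 54 52 53
f 56 55 59
f 56 59 57
f 57 59 60
f 57 60 58
f 59 55 61
f 59 61 60
f 60 61 62
f 60 62 58
f 61 55 63
f 61 63 62
f 62 63 64
f 62 64 58
f 63 55 65
f 63 65 64
f 64 65 66
f 64 66 58
f 65 55 67
f 65 67 66
f 66 67 68
f 66 68 58
f 67 55 69
f 67 69 68
f 68 69 70
f 68 70 58
f 69 55 71
f 69 71 70
f 70 71 72
f 70 72 58
f 71 55 73
f 71 73 72
f 72 73 74
f 72 74 58
f 73 55 75
f 73 75 74
f 74 75 76
f 74 76 58
f 75 55 77
f 75 77 76
f 76 77 78
f 76 78 58
f 77 55 56
f 77 56 78
f 78 56 57
f 78 57 58
f 80 79 82
f 80 82 81
f 82 79 83
f 82 83 81
f 83 79 84
f 83 84 81
f 84 79 85
f 84 85 81
f 85 79 86
f 85 86 81
f 86 79 87
f 86 87 81
f 87 79 88
f 87 88 81
f 88 79 89
f 88 89 81
f 89 79 90
f 89 90 81
f 90 79 91
f 90 91 81
f 91 79 80
f 91 80 81



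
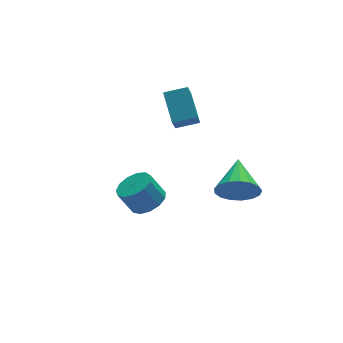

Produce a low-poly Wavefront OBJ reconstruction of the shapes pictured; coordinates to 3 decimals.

v 2.985 1.001 -1.465
v 3.362 0.47 -0.591
v 3.795 2.679 -0.795
v 3.747 0.424 -0.941
v 3.957 0.51 -1.411
v 3.944 0.709 -1.893
v 3.712 0.975 -2.277
v 3.313 1.246 -2.475
v 2.839 1.462 -2.442
v 2.398 1.572 -2.185
v 2.092 1.551 -1.763
v 1.991 1.404 -1.273
v 2.117 1.165 -0.827
v 2.442 0.888 -0.527
v 2.892 0.637 -0.442
v -2.153 -0.786 1.146
v -1.391 -0.867 1.557
v -1.944 -0.555 2.645
v -2.707 -0.474 2.234
v -1.419 -0.401 1.409
v -1.972 -0.089 2.497
v -1.68 -0.056 1.177
v -2.234 0.255 2.266
v -2.092 0.056 0.936
v -2.645 0.368 2.024
v -2.523 -0.099 0.761
v -3.076 0.213 1.849
v -2.837 -0.472 0.708
v -3.39 -0.16 1.797
v -2.933 -0.944 0.795
v -3.487 -0.633 1.883
v -2.782 -1.367 0.992
v -3.336 -1.055 2.081
v -2.432 -1.605 1.239
v -2.985 -1.293 2.327
v -1.993 -1.583 1.456
v -2.546 -1.271 2.544
v -1.605 -1.308 1.574
v -2.158 -0.996 2.663
v 1.001 3.476 1.776
v 0.629 2.997 2.633
v 1.225 4.975 2.71
v 0.853 4.496 3.567
v 2.067 3.144 2.053
v 1.695 2.665 2.91
v 2.291 4.643 2.987
v 1.919 4.164 3.844
f 2 1 4
f 2 4 3
f 4 1 5
f 4 5 3
f 5 1 6
f 5 6 3
f 6 1 7
f 6 7 3
f 7 1 8
f 7 8 3
f 8 1 9
f 8 9 3
f 9 1 10
f 9 10 3
f 10 1 11
f 10 11 3
f 11 1 12
f 11 12 3
f 12 1 13
f 12 13 3
f 13 1 14
f 13 14 3
f 14 1 15
f 14 15 3
f 15 1 2
f 15 2 3
f 17 16 20
f 17 20 18
f 18 20 21
f 18 21 19
f 20 16 22
f 20 22 21
f 21 22 23
f 21 23 19
f 22 16 24
f 22 24 23
f 23 24 25
f 23 25 19
f 24 16 26
f 24 26 25
f 25 26 27
f 25 27 19
f 26 16 28
f 26 28 27
f 27 28 29
f 27 29 19
f 28 16 30
f 28 30 29
f 29 30 31
f 29 31 19
f 30 16 32
f 30 32 31
f 31 32 33
f 31 33 19
f 32 16 34
f 32 34 33
f 33 34 35
f 33 35 19
f 34 16 36
f 34 36 35
f 35 36 37
f 35 37 19
f 36 16 38
f 36 38 37
f 37 38 39
f 37 39 19
f 38 16 17
f 38 17 39
f 39 17 18
f 39 18 19
f 41 43 40
f 44 41 40
f 40 43 42
f 42 44 40
f 41 47 43
f 45 41 44
f 45 47 41
f 43 47 42
f 46 44 42
f 42 47 46
f 46 45 44
f 47 45 46



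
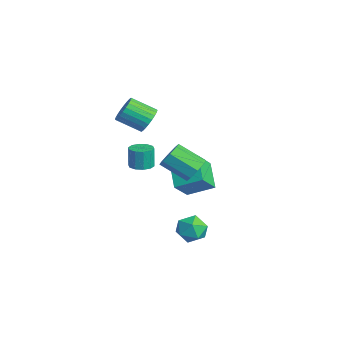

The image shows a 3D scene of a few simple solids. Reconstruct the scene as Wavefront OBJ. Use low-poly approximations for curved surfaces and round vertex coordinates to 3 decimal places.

v -2.032 -0.158 -0.749
v -1.386 -1.165 0.445
v -1.251 1.274 0.035
v -0.604 0.267 1.229
v -0.456 -0.427 -1.829
v 0.191 -1.434 -0.635
v 0.326 1.005 -1.045
v 0.972 -0.002 0.149
v -3.393 -1.735 3.024
v -2.54 -2.036 3.237
v -3.233 -3.386 4.109
v -4.087 -3.085 3.896
v -2.61 -1.818 3.518
v -3.303 -3.168 4.391
v -2.8 -1.588 3.724
v -3.493 -2.937 4.597
v -3.08 -1.379 3.823
v -3.773 -2.729 4.696
v -3.407 -1.225 3.801
v -4.101 -2.575 4.674
v -3.733 -1.149 3.661
v -4.426 -2.498 4.533
v -4.007 -1.162 3.423
v -4.7 -2.511 4.296
v -4.187 -1.262 3.125
v -4.881 -2.611 3.997
v -4.247 -1.434 2.811
v -4.94 -2.784 3.683
v -4.177 -1.652 2.529
v -4.87 -3.002 3.402
v -3.987 -1.883 2.323
v -4.68 -3.232 3.196
v -3.707 -2.091 2.224
v -4.4 -3.441 3.097
v -3.379 -2.245 2.246
v -4.073 -3.595 3.119
v -3.054 -2.322 2.387
v -3.747 -3.671 3.259
v -2.78 -2.309 2.624
v -3.473 -3.658 3.497
v -2.599 -2.209 2.923
v -3.293 -3.558 3.795
v 2.859 -0.631 -2.161
v 3.625 -0.814 -2.826
v 3.035 -2.166 -1.534
v 3.801 -2.349 -2.199
v 3.935 -1.675 -1.432
v 3.826 -0.726 -1.819
v 2.834 -2.254 -2.541
v 2.725 -1.305 -2.928
v 3.609 -1.817 -3.061
v 4.29 -1.459 -2.375
v 2.37 -1.521 -1.985
v 3.051 -1.163 -1.299
v -1.272 -2.916 0.65
v -0.607 -2.575 0.714
v -0.764 -2.523 2.074
v -1.428 -2.864 2.01
v -0.931 -2.248 0.664
v -1.088 -2.196 2.024
v -1.386 -2.176 0.609
v -1.543 -2.124 1.969
v -1.797 -2.387 0.569
v -1.954 -2.335 1.929
v -2.007 -2.8 0.561
v -2.164 -2.748 1.921
v -1.936 -3.257 0.586
v -2.093 -3.205 1.946
v -1.612 -3.584 0.636
v -1.769 -3.532 1.996
v -1.157 -3.656 0.691
v -1.314 -3.604 2.051
v -0.746 -3.445 0.731
v -0.903 -3.393 2.091
v -0.536 -3.032 0.739
v -0.693 -2.98 2.099
v 3.865 -1.414 2.834
v 4.245 -1.116 3.559
v 3.294 -2.369 4.57
v 2.915 -2.666 3.846
v 3.677 -0.798 3.419
v 2.726 -2.051 4.431
v 3.219 -0.84 2.937
v 2.268 -2.093 3.949
v 3.141 -1.218 2.395
v 2.19 -2.471 3.406
v 3.486 -1.711 2.11
v 2.535 -2.964 3.121
v 4.054 -2.029 2.249
v 3.103 -3.282 3.261
v 4.512 -1.987 2.731
v 3.561 -3.24 3.743
v 4.59 -1.609 3.274
v 3.639 -2.862 4.285
f 2 4 1
f 5 2 1
f 1 4 3
f 3 5 1
f 2 8 4
f 6 2 5
f 6 8 2
f 4 8 3
f 7 5 3
f 3 8 7
f 7 6 5
f 8 6 7
f 10 9 13
f 10 13 11
f 11 13 14
f 11 14 12
f 13 9 15
f 13 15 14
f 14 15 16
f 14 16 12
f 15 9 17
f 15 17 16
f 16 17 18
f 16 18 12
f 17 9 19
f 17 19 18
f 18 19 20
f 18 20 12
f 19 9 21
f 19 21 20
f 20 21 22
f 20 22 12
f 21 9 23
f 21 23 22
f 22 23 24
f 22 24 12
f 23 9 25
f 23 25 24
f 24 25 26
f 24 26 12
f 25 9 27
f 25 27 26
f 26 27 28
f 26 28 12
f 27 9 29
f 27 29 28
f 28 29 30
f 28 30 12
f 29 9 31
f 29 31 30
f 30 31 32
f 30 32 12
f 31 9 33
f 31 33 32
f 32 33 34
f 32 34 12
f 33 9 35
f 33 35 34
f 34 35 36
f 34 36 12
f 35 9 37
f 35 37 36
f 36 37 38
f 36 38 12
f 37 9 39
f 37 39 38
f 38 39 40
f 38 40 12
f 39 9 41
f 39 41 40
f 40 41 42
f 40 42 12
f 41 9 10
f 41 10 42
f 42 10 11
f 42 11 12
f 43 54 48
f 43 48 44
f 43 44 50
f 43 50 53
f 43 53 54
f 44 48 52
f 48 54 47
f 54 53 45
f 53 50 49
f 50 44 51
f 46 52 47
f 46 47 45
f 46 45 49
f 46 49 51
f 46 51 52
f 47 52 48
f 45 47 54
f 49 45 53
f 51 49 50
f 52 51 44
f 56 55 59
f 56 59 57
f 57 59 60
f 57 60 58
f 59 55 61
f 59 61 60
f 60 61 62
f 60 62 58
f 61 55 63
f 61 63 62
f 62 63 64
f 62 64 58
f 63 55 65
f 63 65 64
f 64 65 66
f 64 66 58
f 65 55 67
f 65 67 66
f 66 67 68
f 66 68 58
f 67 55 69
f 67 69 68
f 68 69 70
f 68 70 58
f 69 55 71
f 69 71 70
f 70 71 72
f 70 72 58
f 71 55 73
f 71 73 72
f 72 73 74
f 72 74 58
f 73 55 75
f 73 75 74
f 74 75 76
f 74 76 58
f 75 55 56
f 75 56 76
f 76 56 57
f 76 57 58
f 78 77 81
f 78 81 79
f 79 81 82
f 79 82 80
f 81 77 83
f 81 83 82
f 82 83 84
f 82 84 80
f 83 77 85
f 83 85 84
f 84 85 86
f 84 86 80
f 85 77 87
f 85 87 86
f 86 87 88
f 86 88 80
f 87 77 89
f 87 89 88
f 88 89 90
f 88 90 80
f 89 77 91
f 89 91 90
f 90 91 92
f 90 92 80
f 91 77 93
f 91 93 92
f 92 93 94
f 92 94 80
f 93 77 78
f 93 78 94
f 94 78 79
f 94 79 80



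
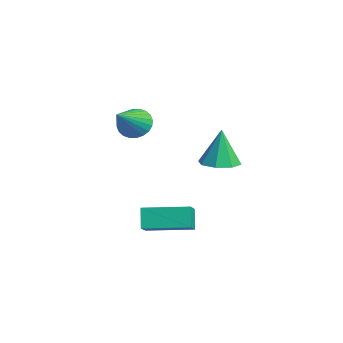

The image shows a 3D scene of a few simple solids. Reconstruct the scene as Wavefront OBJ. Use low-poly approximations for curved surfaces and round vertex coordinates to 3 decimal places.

v 0.049 -3.784 -3.158
v 1.041 -4.285 -2.502
v 0.911 -1.855 -2.986
v 1.902 -2.356 -2.33
v 0.598 -3.944 -4.11
v 1.589 -4.445 -3.454
v 1.459 -2.015 -3.938
v 2.451 -2.516 -3.282
v 0.151 -0.463 -0.724
v 0.635 0.343 -0.737
v -0.011 -0.337 1.164
v -0.074 0.446 -0.804
v -0.651 0.017 -0.825
v -0.759 -0.693 -0.787
v -0.333 -1.269 -0.712
v 0.376 -1.372 -0.645
v 0.953 -0.943 -0.624
v 1.06 -0.232 -0.662
v -4.135 -2.978 0.31
v -3.449 -2.521 0.033
v -2.865 -4.182 1.47
v -3.537 -2.346 0.31
v -3.715 -2.268 0.588
v -3.958 -2.297 0.823
v -4.228 -2.431 0.981
v -4.484 -2.647 1.036
v -4.686 -2.914 0.981
v -4.805 -3.19 0.824
v -4.822 -3.434 0.588
v -4.734 -3.609 0.311
v -4.555 -3.687 0.033
v -4.312 -3.658 -0.202
v -4.043 -3.525 -0.36
v -3.787 -3.308 -0.415
v -3.584 -3.041 -0.36
v -3.466 -2.765 -0.203
f 2 4 1
f 5 2 1
f 1 4 3
f 3 5 1
f 2 8 4
f 6 2 5
f 6 8 2
f 4 8 3
f 7 5 3
f 3 8 7
f 7 6 5
f 8 6 7
f 10 9 12
f 10 12 11
f 12 9 13
f 12 13 11
f 13 9 14
f 13 14 11
f 14 9 15
f 14 15 11
f 15 9 16
f 15 16 11
f 16 9 17
f 16 17 11
f 17 9 18
f 17 18 11
f 18 9 10
f 18 10 11
f 20 19 22
f 20 22 21
f 22 19 23
f 22 23 21
f 23 19 24
f 23 24 21
f 24 19 25
f 24 25 21
f 25 19 26
f 25 26 21
f 26 19 27
f 26 27 21
f 27 19 28
f 27 28 21
f 28 19 29
f 28 29 21
f 29 19 30
f 29 30 21
f 30 19 31
f 30 31 21
f 31 19 32
f 31 32 21
f 32 19 33
f 32 33 21
f 33 19 34
f 33 34 21
f 34 19 35
f 34 35 21
f 35 19 36
f 35 36 21
f 36 19 20
f 36 20 21



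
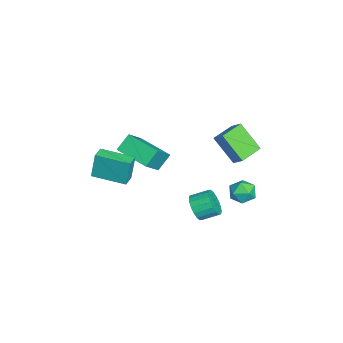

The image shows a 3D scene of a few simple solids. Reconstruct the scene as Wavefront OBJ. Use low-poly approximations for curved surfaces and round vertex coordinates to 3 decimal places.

v 0.829 2.247 2.007
v 0.157 1.183 3.431
v -0.253 3.166 2.183
v -0.924 2.102 3.608
v 1.324 2.718 2.592
v 0.653 1.654 4.017
v 0.243 3.637 2.769
v -0.429 2.573 4.193
v 2.779 3.382 1.845
v 3.521 3.095 1.77
v 2.339 2.445 1.07
v 3.081 2.158 0.995
v 2.699 2.1 1.694
v 2.971 2.679 2.173
v 2.889 2.861 0.667
v 3.161 3.44 1.146
v 3.589 2.774 1.042
v 3.472 2.303 1.677
v 2.388 3.237 1.163
v 2.271 2.766 1.798
v 0.141 -3.874 2.29
v -0.421 -3.277 3.11
v -1.025 -3.3 1.074
v -1.587 -2.702 1.894
v 1.307 -2.278 1.926
v 0.745 -1.68 2.746
v 0.141 -1.703 0.71
v -0.421 -1.106 1.53
v 3.578 0.413 0.569
v 3.886 0.106 1.253
v 3.83 1.081 1.715
v 3.522 1.387 1.031
v 4.18 0.209 1.072
v 4.124 1.184 1.533
v 4.355 0.353 0.791
v 4.299 1.327 1.253
v 4.376 0.508 0.466
v 4.32 1.482 0.928
v 4.239 0.644 0.162
v 4.183 1.619 0.624
v 3.971 0.735 -0.062
v 3.915 1.709 0.4
v 3.625 0.761 -0.161
v 3.569 1.736 0.301
v 3.27 0.719 -0.115
v 3.214 1.694 0.347
v 2.976 0.616 0.067
v 2.92 1.591 0.528
v 2.801 0.473 0.347
v 2.745 1.447 0.809
v 2.78 0.318 0.672
v 2.724 1.292 1.134
v 2.917 0.181 0.976
v 2.861 1.156 1.438
v 3.185 0.091 1.2
v 3.129 1.065 1.662
v 3.531 0.064 1.299
v 3.475 1.039 1.761
v 1.365 -4.833 1.633
v 1.206 -4.619 3.16
v 1.847 -2.997 1.425
v 1.688 -2.782 2.952
v 2.192 -5.038 1.748
v 2.033 -4.823 3.275
v 2.674 -3.201 1.54
v 2.515 -2.987 3.067
f 2 4 1
f 5 2 1
f 1 4 3
f 3 5 1
f 2 8 4
f 6 2 5
f 6 8 2
f 4 8 3
f 7 5 3
f 3 8 7
f 7 6 5
f 8 6 7
f 9 20 14
f 9 14 10
f 9 10 16
f 9 16 19
f 9 19 20
f 10 14 18
f 14 20 13
f 20 19 11
f 19 16 15
f 16 10 17
f 12 18 13
f 12 13 11
f 12 11 15
f 12 15 17
f 12 17 18
f 13 18 14
f 11 13 20
f 15 11 19
f 17 15 16
f 18 17 10
f 22 24 21
f 25 22 21
f 21 24 23
f 23 25 21
f 22 28 24
f 26 22 25
f 26 28 22
f 24 28 23
f 27 25 23
f 23 28 27
f 27 26 25
f 28 26 27
f 30 29 33
f 30 33 31
f 31 33 34
f 31 34 32
f 33 29 35
f 33 35 34
f 34 35 36
f 34 36 32
f 35 29 37
f 35 37 36
f 36 37 38
f 36 38 32
f 37 29 39
f 37 39 38
f 38 39 40
f 38 40 32
f 39 29 41
f 39 41 40
f 40 41 42
f 40 42 32
f 41 29 43
f 41 43 42
f 42 43 44
f 42 44 32
f 43 29 45
f 43 45 44
f 44 45 46
f 44 46 32
f 45 29 47
f 45 47 46
f 46 47 48
f 46 48 32
f 47 29 49
f 47 49 48
f 48 49 50
f 48 50 32
f 49 29 51
f 49 51 50
f 50 51 52
f 50 52 32
f 51 29 53
f 51 53 52
f 52 53 54
f 52 54 32
f 53 29 55
f 53 55 54
f 54 55 56
f 54 56 32
f 55 29 57
f 55 57 56
f 56 57 58
f 56 58 32
f 57 29 30
f 57 30 58
f 58 30 31
f 58 31 32
f 60 62 59
f 63 60 59
f 59 62 61
f 61 63 59
f 60 66 62
f 64 60 63
f 64 66 60
f 62 66 61
f 65 63 61
f 61 66 65
f 65 64 63
f 66 64 65



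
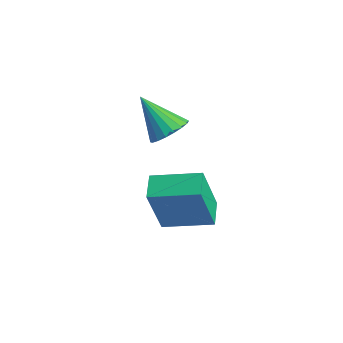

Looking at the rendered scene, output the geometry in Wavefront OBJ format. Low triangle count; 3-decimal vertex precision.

v -2.74 1.094 -3.386
v -2.512 0.436 -1.48
v -3.504 1.625 -3.112
v -3.276 0.967 -1.205
v -1.704 2.413 -3.055
v -1.476 1.755 -1.148
v -2.468 2.944 -2.78
v -2.24 2.286 -0.874
v -3.298 1.708 0.608
v -2.772 1.282 0.853
v -4.262 1.212 1.812
v -2.719 1.556 1.009
v -2.781 1.861 1.085
v -2.945 2.136 1.067
v -3.179 2.326 0.958
v -3.437 2.394 0.78
v -3.667 2.326 0.568
v -3.824 2.135 0.363
v -3.877 1.86 0.208
v -3.815 1.555 0.131
v -3.651 1.281 0.149
v -3.417 1.091 0.258
v -3.159 1.023 0.436
v -2.929 1.091 0.649
f 2 4 1
f 5 2 1
f 1 4 3
f 3 5 1
f 2 8 4
f 6 2 5
f 6 8 2
f 4 8 3
f 7 5 3
f 3 8 7
f 7 6 5
f 8 6 7
f 10 9 12
f 10 12 11
f 12 9 13
f 12 13 11
f 13 9 14
f 13 14 11
f 14 9 15
f 14 15 11
f 15 9 16
f 15 16 11
f 16 9 17
f 16 17 11
f 17 9 18
f 17 18 11
f 18 9 19
f 18 19 11
f 19 9 20
f 19 20 11
f 20 9 21
f 20 21 11
f 21 9 22
f 21 22 11
f 22 9 23
f 22 23 11
f 23 9 24
f 23 24 11
f 24 9 10
f 24 10 11



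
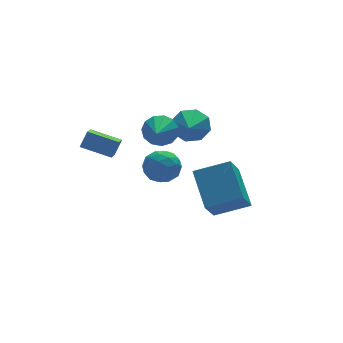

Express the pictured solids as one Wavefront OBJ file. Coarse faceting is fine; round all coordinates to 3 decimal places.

v 1.888 2.201 -1.609
v 2.28 2.447 -0.837
v 1.212 1.019 -0.891
v 1.665 2.744 -0.927
v 1.18 2.723 -1.416
v 1.11 2.397 -2.018
v 1.495 1.956 -2.381
v 2.111 1.659 -2.292
v 2.595 1.68 -1.803
v 2.665 2.006 -1.2
v -0.65 -0.03 0.157
v -0.059 -0.092 0.693
v -1.35 -1.11 0.803
v -0.355 0.202 0.864
v -0.745 0.422 0.81
v -1.104 0.499 0.549
v -1.32 0.408 0.164
v -1.322 0.178 -0.224
v -1.112 -0.118 -0.491
v -0.754 -0.386 -0.552
v -0.364 -0.541 -0.388
v -0.064 -0.534 -0.051
v 0.049 -0.366 0.352
v -2.034 -2.245 0.557
v -1.51 -2.365 -0.104
v -2.45 -3.555 0.464
v -1.926 -3.675 -0.197
v -1.607 -3.555 0.583
v -1.35 -2.746 0.641
v -2.61 -3.174 -0.281
v -2.353 -2.365 -0.223
v -1.866 -2.939 -0.622
v -1.246 -3.174 -0.087
v -2.714 -2.746 0.447
v -2.094 -2.981 0.982
v -1.735 -2.19 0.235
v -2.225 -3.73 0.125
v -2.037 -3.66 0.584
v -1.729 -3.73 0.195
v -1.641 -2.414 0.673
v -1.333 -2.484 0.284
v -1.39 -3.184 0.688
v -2.627 -3.436 0.076
v -2.319 -3.506 -0.313
v -2.231 -2.19 0.165
v -1.923 -2.26 -0.224
v -2.57 -2.736 -0.328
v -1.637 -2.598 -0.458
v -1.882 -3.368 -0.513
v -2.284 -3.074 -0.562
v -2.132 -2.598 -0.528
v -1.272 -2.736 -0.144
v -1.517 -3.506 -0.199
v -1.329 -3.436 0.26
v -1.178 -2.96 0.294
v -1.482 -3.074 -0.448
v -2.443 -2.414 0.559
v -2.688 -3.184 0.504
v -2.782 -2.96 0.066
v -2.631 -2.484 0.1
v -2.078 -2.552 0.873
v -2.323 -3.322 0.818
v -1.828 -3.322 0.888
v -1.676 -2.846 0.922
v -2.478 -2.846 0.808
v -1.745 2.28 -2.481
v -2.19 1.595 -2.081
v -2.801 3.212 -2.059
v -3.246 2.527 -1.659
v -1.314 2.433 -1.741
v -1.759 1.748 -1.341
v -2.37 3.365 -1.319
v -2.815 2.68 -0.919
v 0.687 -1.56 -4.187
v 2.176 -2.193 -3.604
v 0.945 0.134 -3.007
v 2.434 -0.499 -2.424
v 1.506 -0.801 -5.456
v 2.995 -1.434 -4.873
v 1.764 0.893 -4.276
v 3.253 0.26 -3.693
f 2 1 4
f 2 4 3
f 4 1 5
f 4 5 3
f 5 1 6
f 5 6 3
f 6 1 7
f 6 7 3
f 7 1 8
f 7 8 3
f 8 1 9
f 8 9 3
f 9 1 10
f 9 10 3
f 10 1 2
f 10 2 3
f 12 11 14
f 12 14 13
f 14 11 15
f 14 15 13
f 15 11 16
f 15 16 13
f 16 11 17
f 16 17 13
f 17 11 18
f 17 18 13
f 18 11 19
f 18 19 13
f 19 11 20
f 19 20 13
f 20 11 21
f 20 21 13
f 21 11 22
f 21 22 13
f 22 11 23
f 22 23 13
f 23 11 12
f 23 12 13
f 24 61 40
f 61 35 64
f 40 64 29
f 61 64 40
f 24 40 36
f 40 29 41
f 36 41 25
f 40 41 36
f 24 36 45
f 36 25 46
f 45 46 31
f 36 46 45
f 24 45 57
f 45 31 60
f 57 60 34
f 45 60 57
f 24 57 61
f 57 34 65
f 61 65 35
f 57 65 61
f 25 41 52
f 41 29 55
f 52 55 33
f 41 55 52
f 29 64 42
f 64 35 63
f 42 63 28
f 64 63 42
f 35 65 62
f 65 34 58
f 62 58 26
f 65 58 62
f 34 60 59
f 60 31 47
f 59 47 30
f 60 47 59
f 31 46 51
f 46 25 48
f 51 48 32
f 46 48 51
f 27 53 39
f 53 33 54
f 39 54 28
f 53 54 39
f 27 39 37
f 39 28 38
f 37 38 26
f 39 38 37
f 27 37 44
f 37 26 43
f 44 43 30
f 37 43 44
f 27 44 49
f 44 30 50
f 49 50 32
f 44 50 49
f 27 49 53
f 49 32 56
f 53 56 33
f 49 56 53
f 28 54 42
f 54 33 55
f 42 55 29
f 54 55 42
f 26 38 62
f 38 28 63
f 62 63 35
f 38 63 62
f 30 43 59
f 43 26 58
f 59 58 34
f 43 58 59
f 32 50 51
f 50 30 47
f 51 47 31
f 50 47 51
f 33 56 52
f 56 32 48
f 52 48 25
f 56 48 52
f 67 69 66
f 70 67 66
f 66 69 68
f 68 70 66
f 67 73 69
f 71 67 70
f 71 73 67
f 69 73 68
f 72 70 68
f 68 73 72
f 72 71 70
f 73 71 72
f 75 77 74
f 78 75 74
f 74 77 76
f 76 78 74
f 75 81 77
f 79 75 78
f 79 81 75
f 77 81 76
f 80 78 76
f 76 81 80
f 80 79 78
f 81 79 80

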